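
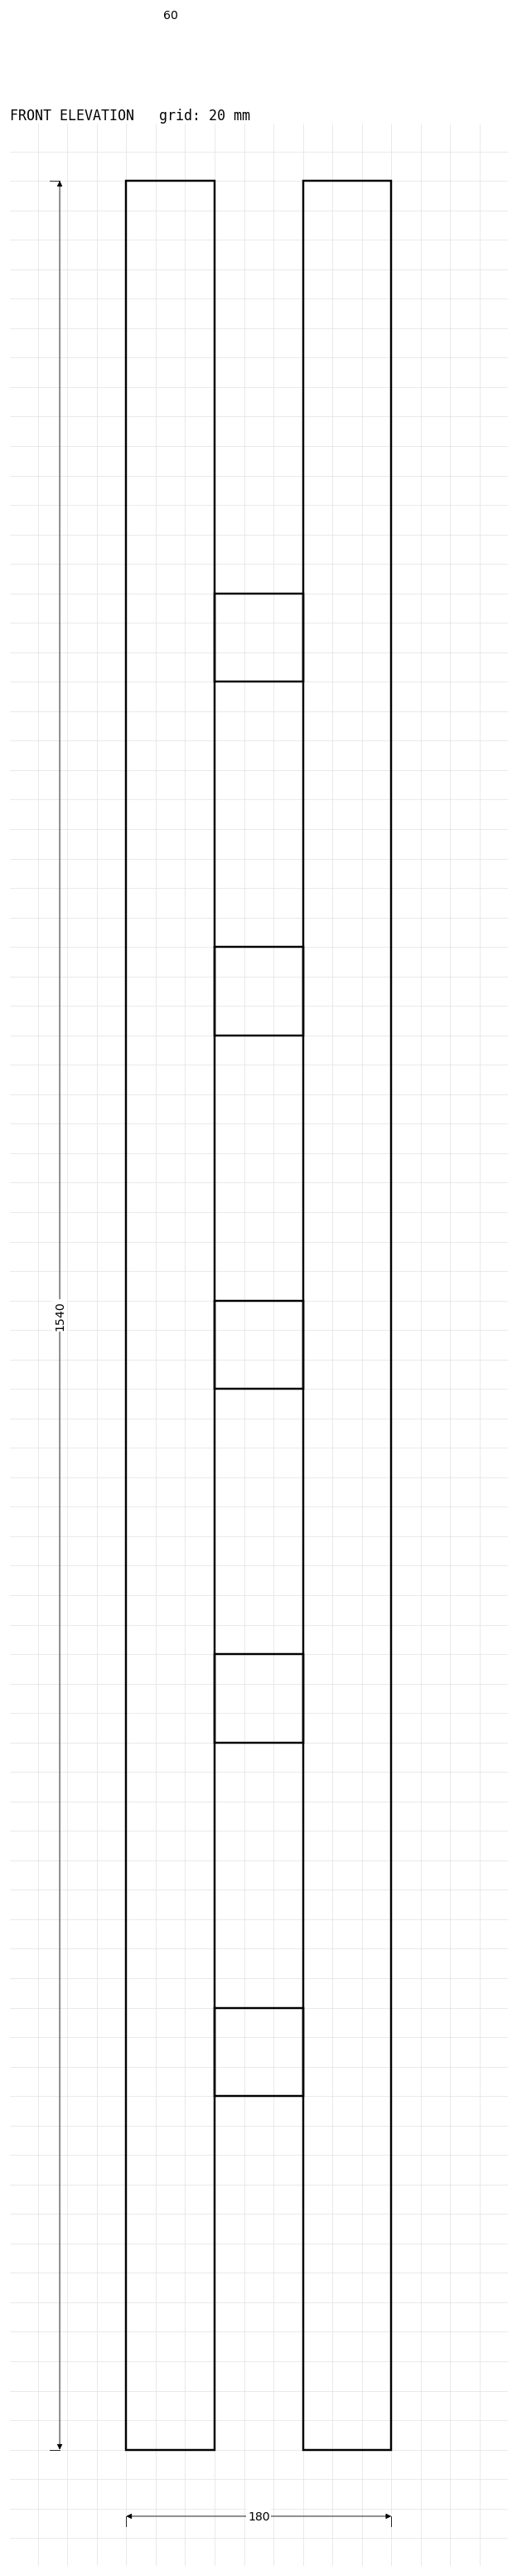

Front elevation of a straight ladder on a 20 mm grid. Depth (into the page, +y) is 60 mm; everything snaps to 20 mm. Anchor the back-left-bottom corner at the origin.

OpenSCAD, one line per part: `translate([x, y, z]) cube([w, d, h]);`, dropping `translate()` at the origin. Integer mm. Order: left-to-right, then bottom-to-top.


cube([60, 60, 1540]);
translate([60, 0, 240]) cube([60, 60, 60]);
translate([60, 0, 480]) cube([60, 60, 60]);
translate([60, 0, 720]) cube([60, 60, 60]);
translate([60, 0, 960]) cube([60, 60, 60]);
translate([60, 0, 1200]) cube([60, 60, 60]);
translate([120, 0, 0]) cube([60, 60, 1540]);


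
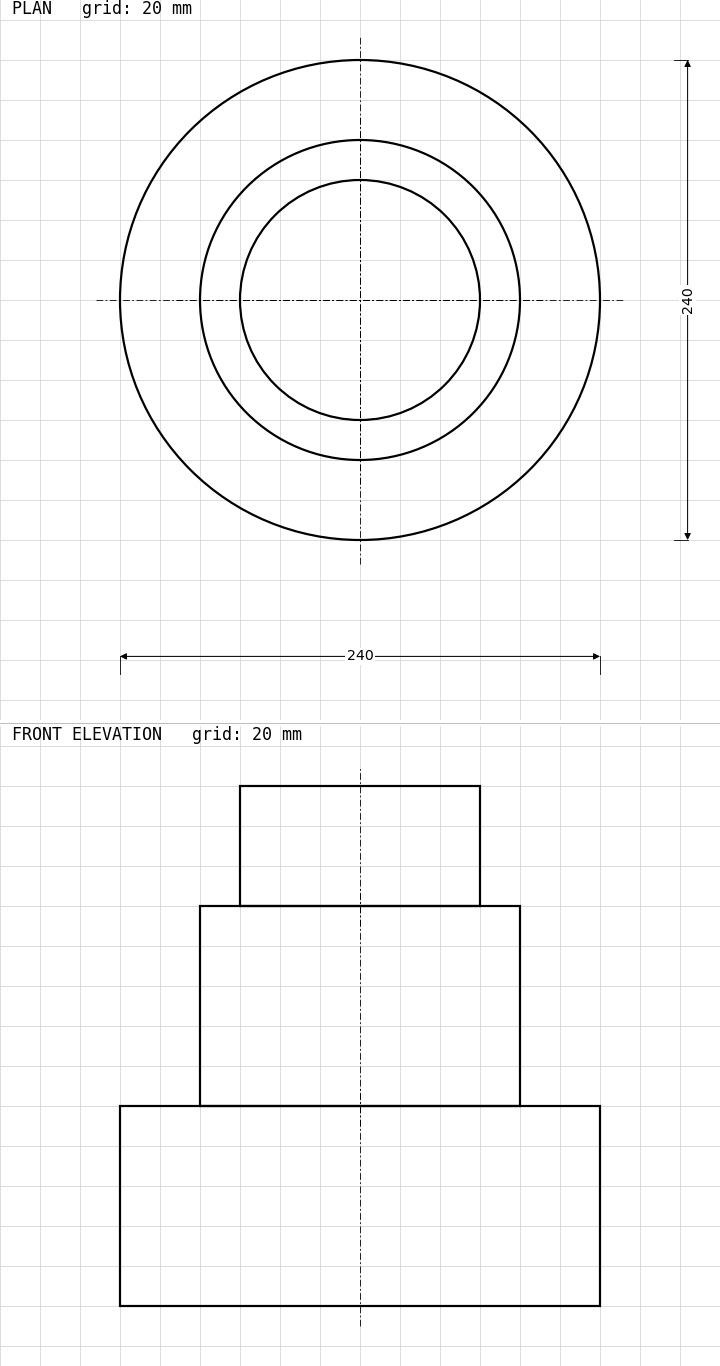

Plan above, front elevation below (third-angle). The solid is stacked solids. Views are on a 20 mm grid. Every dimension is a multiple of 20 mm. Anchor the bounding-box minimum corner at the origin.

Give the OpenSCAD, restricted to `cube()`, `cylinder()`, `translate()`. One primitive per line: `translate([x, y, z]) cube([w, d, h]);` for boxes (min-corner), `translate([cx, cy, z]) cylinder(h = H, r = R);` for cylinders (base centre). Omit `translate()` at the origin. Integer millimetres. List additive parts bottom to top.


translate([120, 120, 0]) cylinder(h = 100, r = 120);
translate([120, 120, 100]) cylinder(h = 100, r = 80);
translate([120, 120, 200]) cylinder(h = 60, r = 60);


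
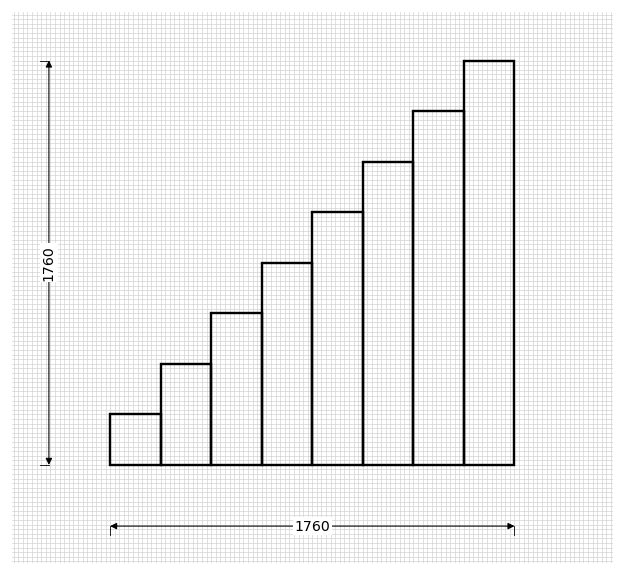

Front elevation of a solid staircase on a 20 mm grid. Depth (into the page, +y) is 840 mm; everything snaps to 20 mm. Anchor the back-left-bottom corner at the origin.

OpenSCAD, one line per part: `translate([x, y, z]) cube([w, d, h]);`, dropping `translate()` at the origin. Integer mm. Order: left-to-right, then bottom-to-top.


cube([220, 840, 220]);
translate([220, 0, 0]) cube([220, 840, 440]);
translate([440, 0, 0]) cube([220, 840, 660]);
translate([660, 0, 0]) cube([220, 840, 880]);
translate([880, 0, 0]) cube([220, 840, 1100]);
translate([1100, 0, 0]) cube([220, 840, 1320]);
translate([1320, 0, 0]) cube([220, 840, 1540]);
translate([1540, 0, 0]) cube([220, 840, 1760]);


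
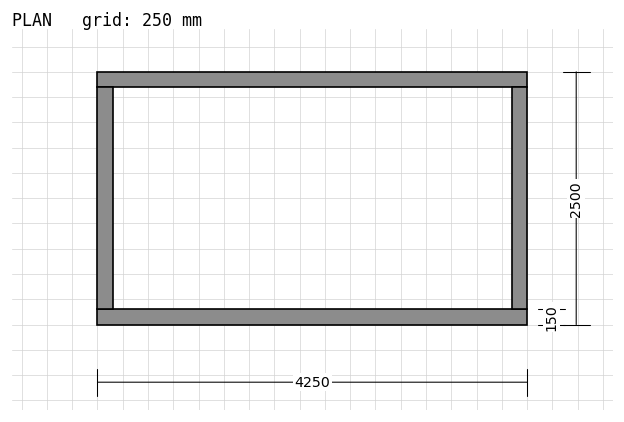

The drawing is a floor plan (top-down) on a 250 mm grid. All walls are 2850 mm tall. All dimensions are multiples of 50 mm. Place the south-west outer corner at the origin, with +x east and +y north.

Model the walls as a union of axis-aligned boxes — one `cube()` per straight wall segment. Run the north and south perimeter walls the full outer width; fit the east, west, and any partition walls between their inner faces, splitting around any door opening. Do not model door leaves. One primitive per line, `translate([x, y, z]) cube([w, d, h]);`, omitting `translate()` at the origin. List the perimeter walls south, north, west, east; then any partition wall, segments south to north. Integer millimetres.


cube([4250, 150, 2850]);
translate([0, 2350, 0]) cube([4250, 150, 2850]);
translate([0, 150, 0]) cube([150, 2200, 2850]);
translate([4100, 150, 0]) cube([150, 2200, 2850]);


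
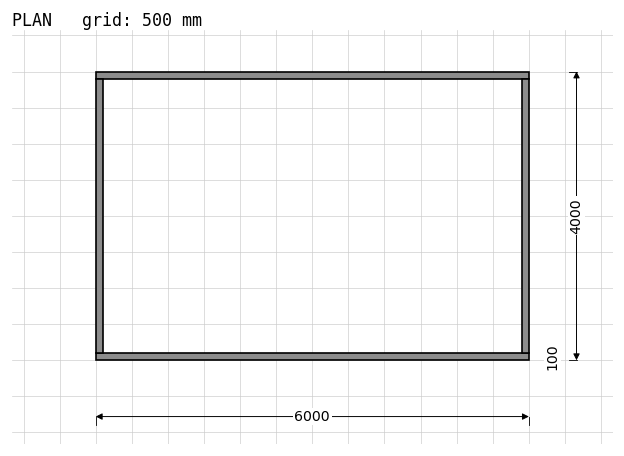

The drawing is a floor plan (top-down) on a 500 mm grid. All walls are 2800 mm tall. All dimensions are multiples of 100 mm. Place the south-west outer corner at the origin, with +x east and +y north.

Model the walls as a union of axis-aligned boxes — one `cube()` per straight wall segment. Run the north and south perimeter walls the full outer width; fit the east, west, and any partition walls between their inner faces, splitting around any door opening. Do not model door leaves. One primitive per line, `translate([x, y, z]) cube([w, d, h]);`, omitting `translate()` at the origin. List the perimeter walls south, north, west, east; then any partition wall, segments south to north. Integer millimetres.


cube([6000, 100, 2800]);
translate([0, 3900, 0]) cube([6000, 100, 2800]);
translate([0, 100, 0]) cube([100, 3800, 2800]);
translate([5900, 100, 0]) cube([100, 3800, 2800]);


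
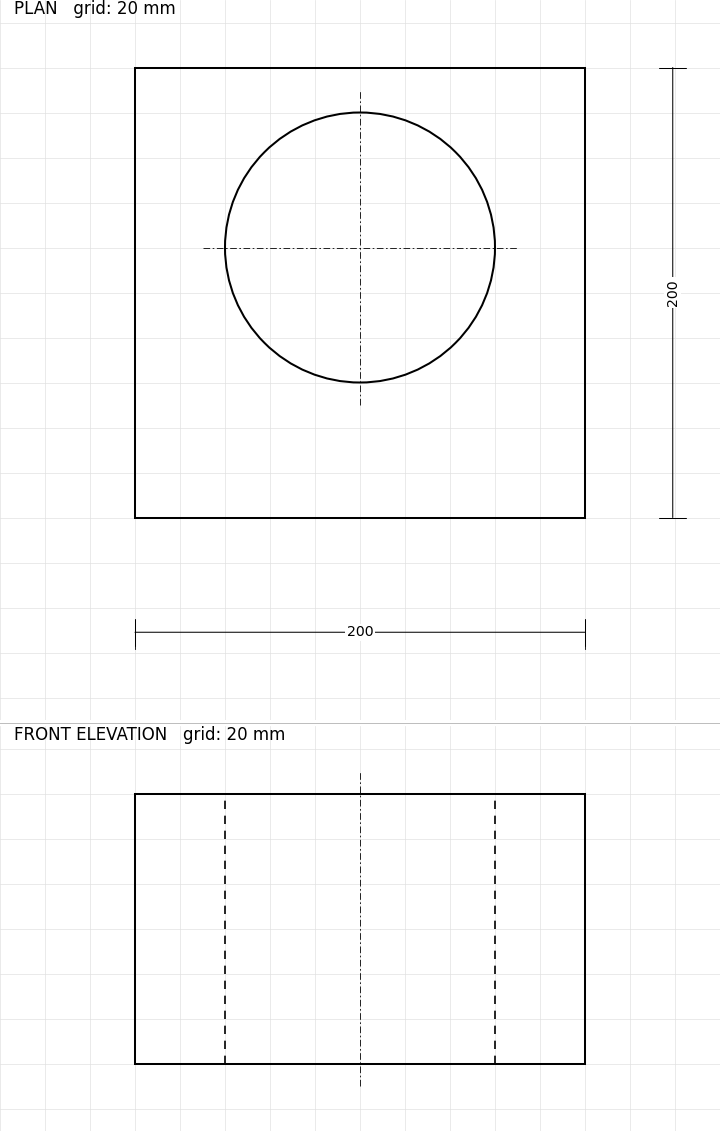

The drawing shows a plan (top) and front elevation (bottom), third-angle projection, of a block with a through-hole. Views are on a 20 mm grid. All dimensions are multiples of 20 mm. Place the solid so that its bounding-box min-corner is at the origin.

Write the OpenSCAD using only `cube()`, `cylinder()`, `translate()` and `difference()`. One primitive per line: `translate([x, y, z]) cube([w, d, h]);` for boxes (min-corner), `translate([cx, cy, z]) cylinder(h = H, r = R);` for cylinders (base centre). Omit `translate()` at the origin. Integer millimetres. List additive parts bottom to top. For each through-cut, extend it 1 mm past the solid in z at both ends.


difference() {
  cube([200, 200, 120]);
  translate([100, 120, -1]) cylinder(h = 122, r = 60);
}


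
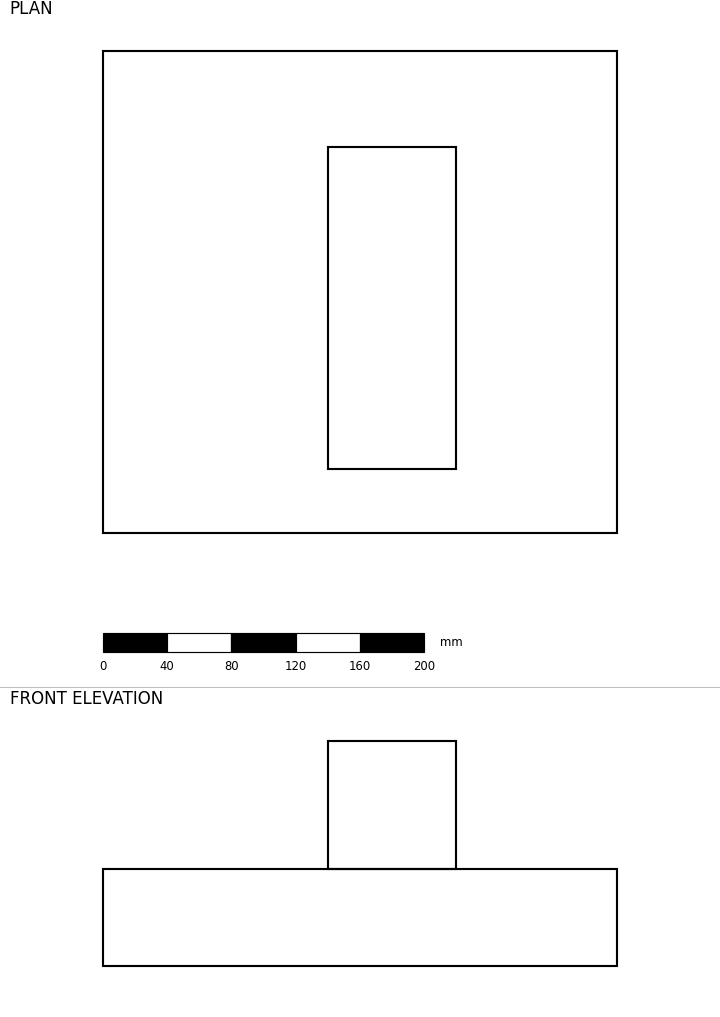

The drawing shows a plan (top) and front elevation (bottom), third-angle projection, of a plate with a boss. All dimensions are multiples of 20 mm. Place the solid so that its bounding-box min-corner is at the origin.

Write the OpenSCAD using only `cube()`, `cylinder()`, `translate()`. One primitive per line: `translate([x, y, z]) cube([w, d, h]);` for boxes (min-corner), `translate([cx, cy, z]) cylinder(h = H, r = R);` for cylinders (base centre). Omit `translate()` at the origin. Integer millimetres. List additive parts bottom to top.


cube([320, 300, 60]);
translate([140, 40, 60]) cube([80, 200, 80]);


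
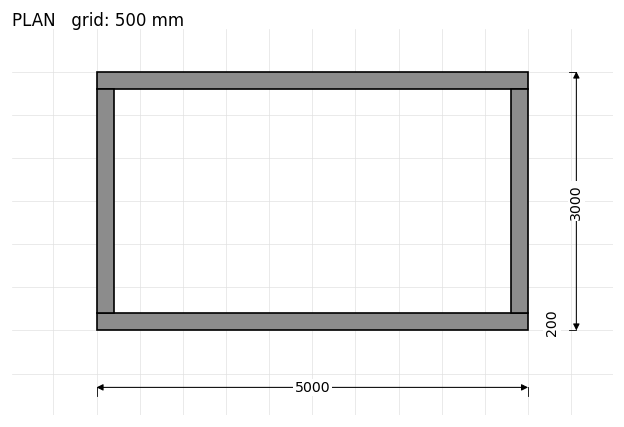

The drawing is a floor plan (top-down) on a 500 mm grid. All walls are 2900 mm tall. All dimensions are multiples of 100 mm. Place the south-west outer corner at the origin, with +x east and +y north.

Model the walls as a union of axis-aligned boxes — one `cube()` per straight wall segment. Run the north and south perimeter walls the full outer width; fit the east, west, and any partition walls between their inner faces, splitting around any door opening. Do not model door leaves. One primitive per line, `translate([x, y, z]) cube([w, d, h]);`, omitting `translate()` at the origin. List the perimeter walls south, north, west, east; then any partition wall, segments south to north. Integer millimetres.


cube([5000, 200, 2900]);
translate([0, 2800, 0]) cube([5000, 200, 2900]);
translate([0, 200, 0]) cube([200, 2600, 2900]);
translate([4800, 200, 0]) cube([200, 2600, 2900]);


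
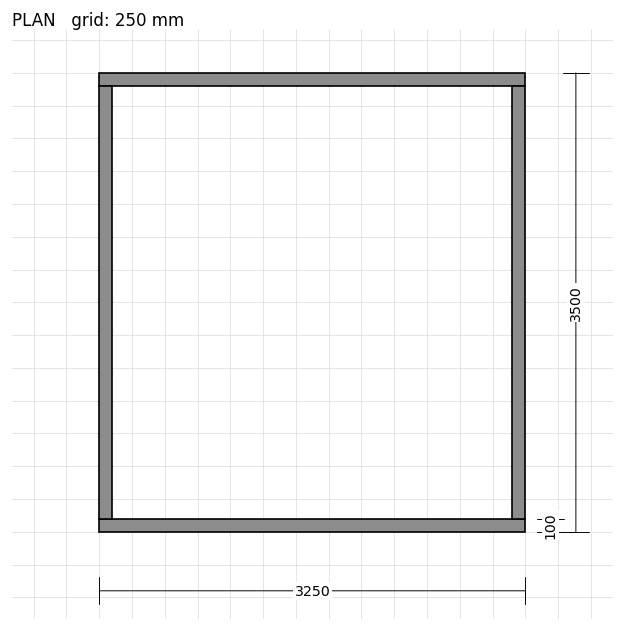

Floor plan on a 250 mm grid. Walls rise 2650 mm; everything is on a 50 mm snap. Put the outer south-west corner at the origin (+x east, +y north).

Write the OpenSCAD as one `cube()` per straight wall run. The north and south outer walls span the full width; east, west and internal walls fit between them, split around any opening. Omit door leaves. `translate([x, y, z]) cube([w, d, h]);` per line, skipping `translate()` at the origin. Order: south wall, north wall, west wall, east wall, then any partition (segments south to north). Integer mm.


cube([3250, 100, 2650]);
translate([0, 3400, 0]) cube([3250, 100, 2650]);
translate([0, 100, 0]) cube([100, 3300, 2650]);
translate([3150, 100, 0]) cube([100, 3300, 2650]);


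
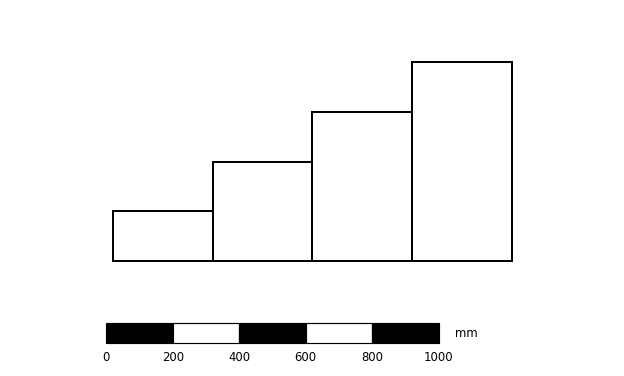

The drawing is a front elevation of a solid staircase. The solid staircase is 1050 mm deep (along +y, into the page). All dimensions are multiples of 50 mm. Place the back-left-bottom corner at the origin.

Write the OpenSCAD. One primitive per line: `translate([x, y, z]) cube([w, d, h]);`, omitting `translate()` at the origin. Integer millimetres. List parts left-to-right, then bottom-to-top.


cube([300, 1050, 150]);
translate([300, 0, 0]) cube([300, 1050, 300]);
translate([600, 0, 0]) cube([300, 1050, 450]);
translate([900, 0, 0]) cube([300, 1050, 600]);


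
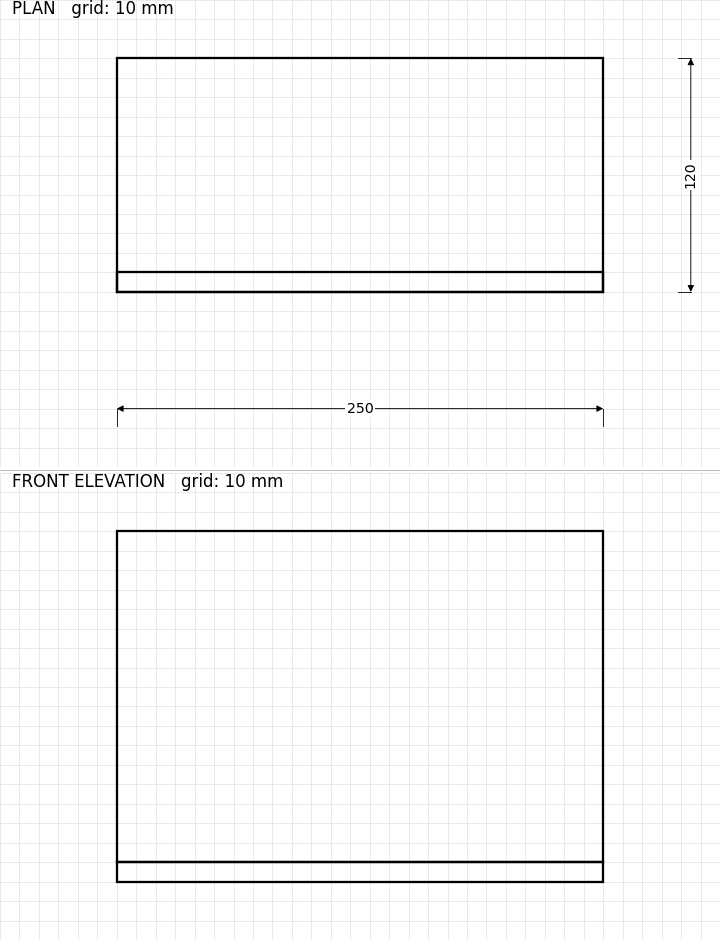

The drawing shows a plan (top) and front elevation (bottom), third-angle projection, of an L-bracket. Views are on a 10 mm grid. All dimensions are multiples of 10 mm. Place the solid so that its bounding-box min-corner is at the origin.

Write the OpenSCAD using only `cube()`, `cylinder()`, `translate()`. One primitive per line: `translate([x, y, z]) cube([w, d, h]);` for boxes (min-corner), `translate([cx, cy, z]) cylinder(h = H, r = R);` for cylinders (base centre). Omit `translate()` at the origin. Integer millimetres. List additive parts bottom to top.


cube([250, 120, 10]);
translate([0, 0, 10]) cube([250, 10, 170]);


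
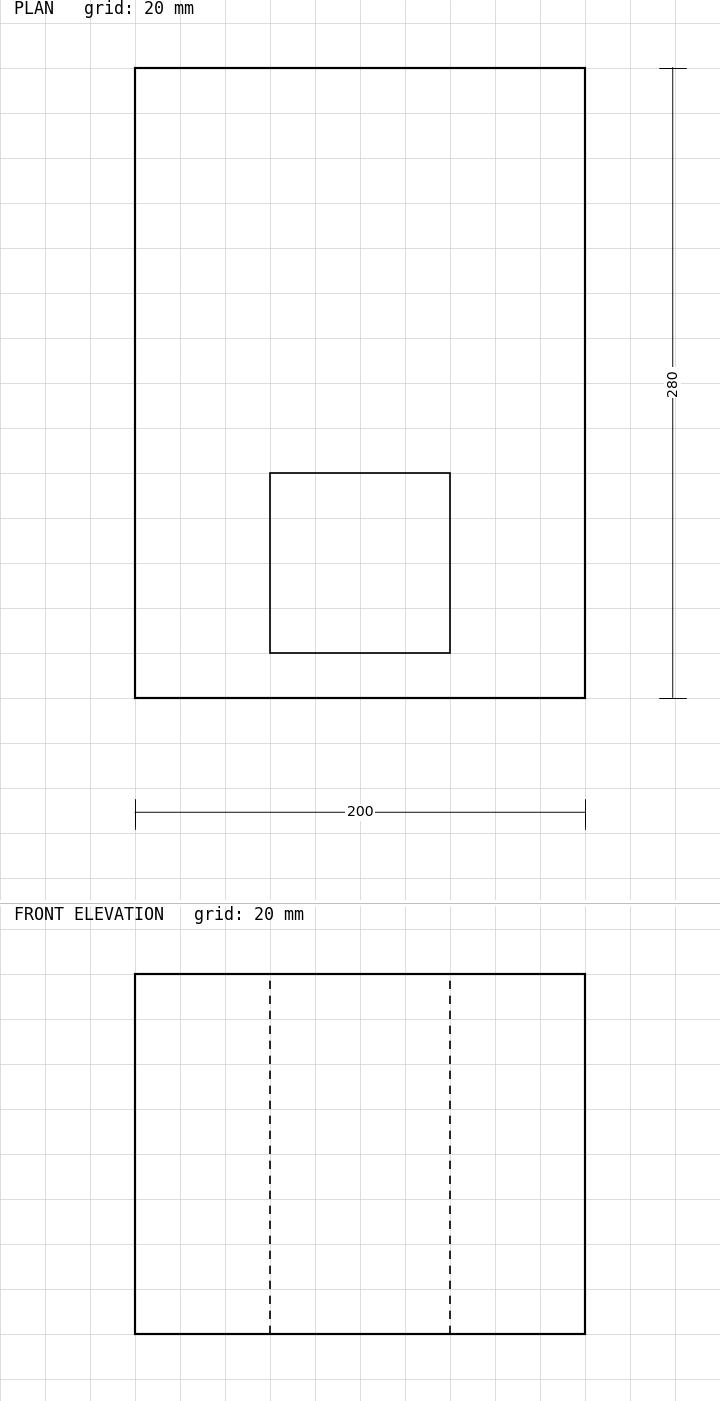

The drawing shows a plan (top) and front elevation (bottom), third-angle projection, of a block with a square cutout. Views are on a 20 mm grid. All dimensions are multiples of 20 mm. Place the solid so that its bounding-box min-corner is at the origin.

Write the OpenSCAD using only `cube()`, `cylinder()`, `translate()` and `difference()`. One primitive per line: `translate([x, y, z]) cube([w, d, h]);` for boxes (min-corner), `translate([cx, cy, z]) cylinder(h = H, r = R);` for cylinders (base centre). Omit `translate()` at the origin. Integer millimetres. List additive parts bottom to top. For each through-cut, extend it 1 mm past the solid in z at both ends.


difference() {
  cube([200, 280, 160]);
  translate([60, 20, -1]) cube([80, 80, 162]);
}


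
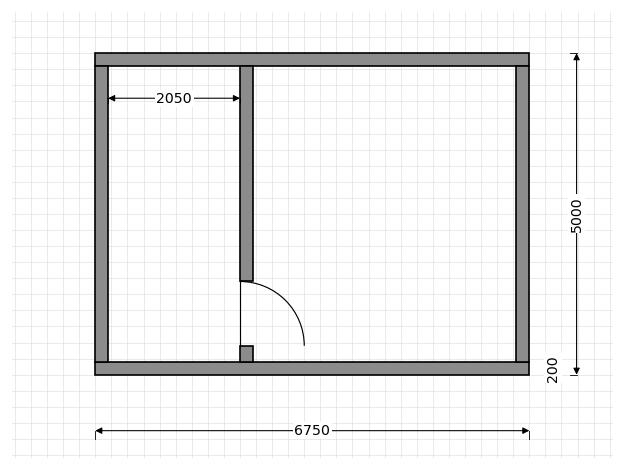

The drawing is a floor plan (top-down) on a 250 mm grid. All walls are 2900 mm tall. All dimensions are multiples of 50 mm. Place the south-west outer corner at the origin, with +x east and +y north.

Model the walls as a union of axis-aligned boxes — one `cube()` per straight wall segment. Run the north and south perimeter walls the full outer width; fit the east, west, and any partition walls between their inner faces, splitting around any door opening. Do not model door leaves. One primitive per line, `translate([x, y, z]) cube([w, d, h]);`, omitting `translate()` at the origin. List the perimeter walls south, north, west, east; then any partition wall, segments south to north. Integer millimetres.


cube([6750, 200, 2900]);
translate([0, 4800, 0]) cube([6750, 200, 2900]);
translate([0, 200, 0]) cube([200, 4600, 2900]);
translate([6550, 200, 0]) cube([200, 4600, 2900]);
translate([2250, 200, 0]) cube([200, 250, 2900]);
translate([2250, 1450, 0]) cube([200, 3350, 2900]);


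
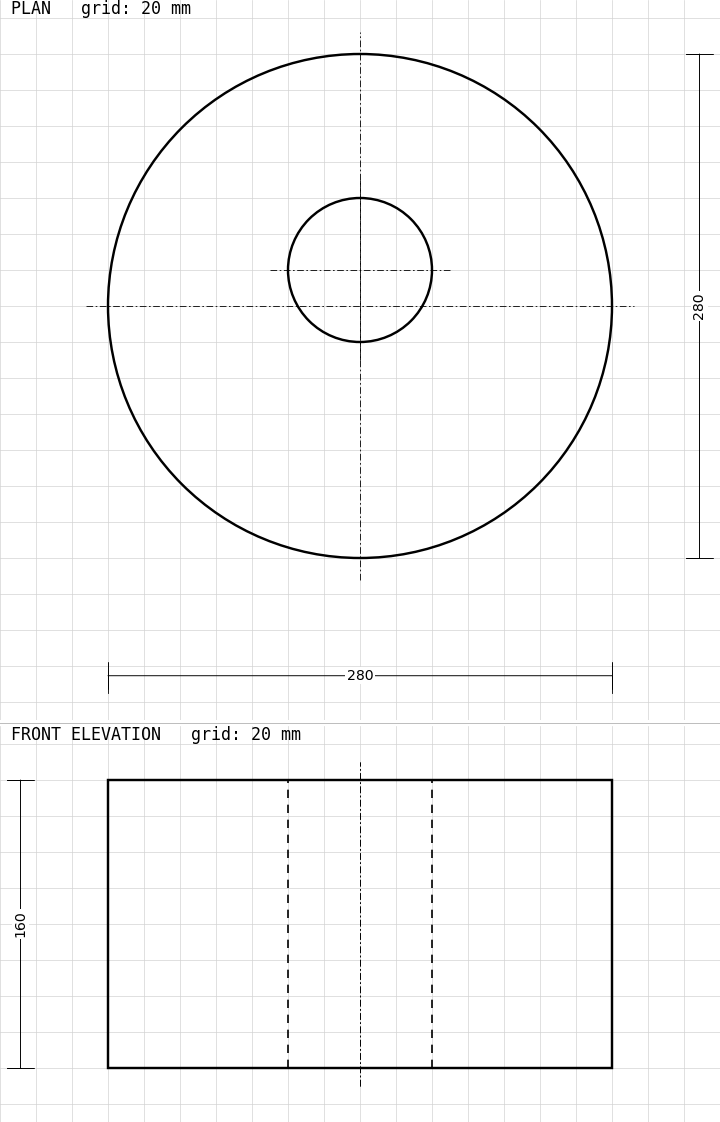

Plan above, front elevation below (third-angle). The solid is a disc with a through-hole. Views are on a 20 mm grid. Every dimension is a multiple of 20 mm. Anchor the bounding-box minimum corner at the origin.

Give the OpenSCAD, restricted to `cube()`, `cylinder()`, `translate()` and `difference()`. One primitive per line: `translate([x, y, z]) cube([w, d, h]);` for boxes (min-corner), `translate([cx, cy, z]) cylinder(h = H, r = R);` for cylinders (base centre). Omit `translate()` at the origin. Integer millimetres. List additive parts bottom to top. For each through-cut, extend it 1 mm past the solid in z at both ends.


difference() {
  translate([140, 140, 0]) cylinder(h = 160, r = 140);
  translate([140, 160, -1]) cylinder(h = 162, r = 40);
}


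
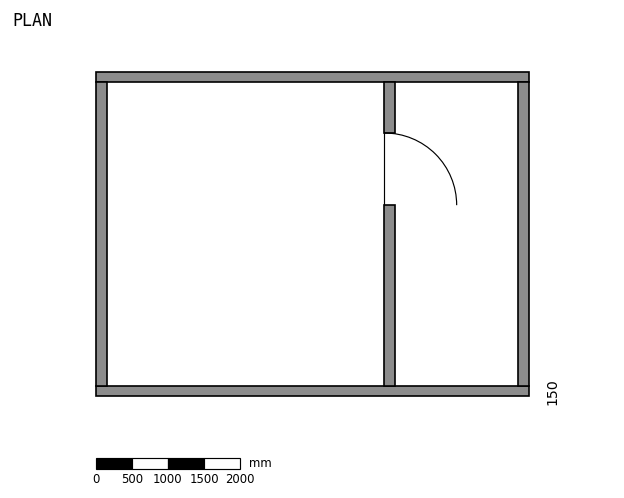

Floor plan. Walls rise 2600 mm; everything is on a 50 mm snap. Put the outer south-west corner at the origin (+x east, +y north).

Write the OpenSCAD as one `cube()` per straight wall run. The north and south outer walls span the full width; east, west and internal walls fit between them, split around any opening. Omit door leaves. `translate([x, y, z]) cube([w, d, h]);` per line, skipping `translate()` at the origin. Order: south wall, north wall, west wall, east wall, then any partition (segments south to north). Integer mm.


cube([6000, 150, 2600]);
translate([0, 4350, 0]) cube([6000, 150, 2600]);
translate([0, 150, 0]) cube([150, 4200, 2600]);
translate([5850, 150, 0]) cube([150, 4200, 2600]);
translate([4000, 150, 0]) cube([150, 2500, 2600]);
translate([4000, 3650, 0]) cube([150, 700, 2600]);


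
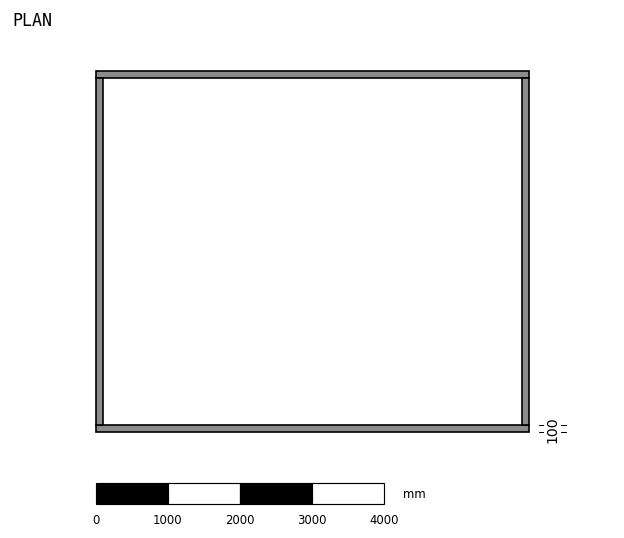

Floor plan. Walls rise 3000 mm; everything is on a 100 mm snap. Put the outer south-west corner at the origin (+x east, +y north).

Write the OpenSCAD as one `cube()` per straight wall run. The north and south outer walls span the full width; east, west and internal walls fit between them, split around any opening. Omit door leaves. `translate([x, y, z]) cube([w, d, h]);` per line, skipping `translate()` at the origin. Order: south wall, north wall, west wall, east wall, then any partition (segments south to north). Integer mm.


cube([6000, 100, 3000]);
translate([0, 4900, 0]) cube([6000, 100, 3000]);
translate([0, 100, 0]) cube([100, 4800, 3000]);
translate([5900, 100, 0]) cube([100, 4800, 3000]);


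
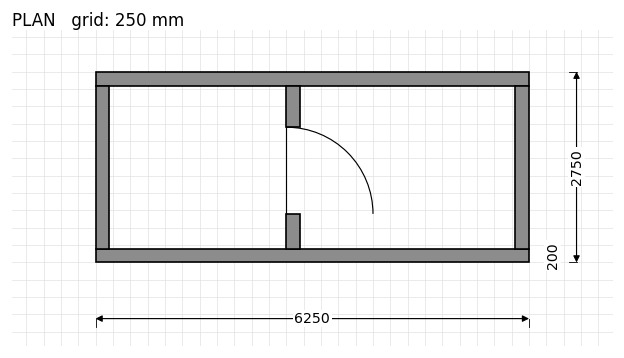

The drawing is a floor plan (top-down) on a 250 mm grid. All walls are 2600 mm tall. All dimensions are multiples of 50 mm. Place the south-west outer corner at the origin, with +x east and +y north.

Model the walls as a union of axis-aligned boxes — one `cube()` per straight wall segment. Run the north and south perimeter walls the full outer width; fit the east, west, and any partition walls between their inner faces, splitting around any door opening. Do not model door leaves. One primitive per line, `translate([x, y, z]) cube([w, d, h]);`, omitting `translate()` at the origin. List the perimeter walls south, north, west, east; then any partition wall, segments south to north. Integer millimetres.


cube([6250, 200, 2600]);
translate([0, 2550, 0]) cube([6250, 200, 2600]);
translate([0, 200, 0]) cube([200, 2350, 2600]);
translate([6050, 200, 0]) cube([200, 2350, 2600]);
translate([2750, 200, 0]) cube([200, 500, 2600]);
translate([2750, 1950, 0]) cube([200, 600, 2600]);


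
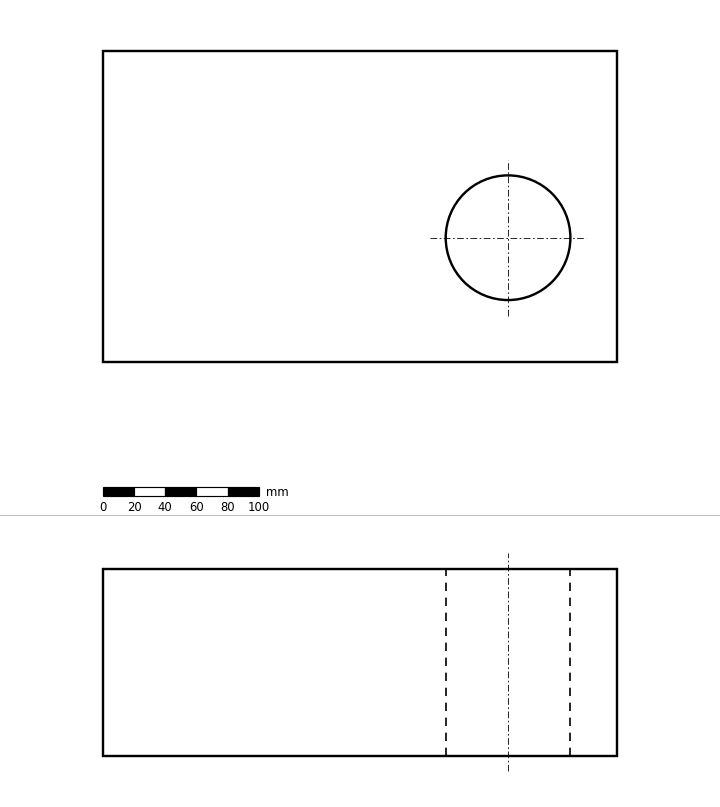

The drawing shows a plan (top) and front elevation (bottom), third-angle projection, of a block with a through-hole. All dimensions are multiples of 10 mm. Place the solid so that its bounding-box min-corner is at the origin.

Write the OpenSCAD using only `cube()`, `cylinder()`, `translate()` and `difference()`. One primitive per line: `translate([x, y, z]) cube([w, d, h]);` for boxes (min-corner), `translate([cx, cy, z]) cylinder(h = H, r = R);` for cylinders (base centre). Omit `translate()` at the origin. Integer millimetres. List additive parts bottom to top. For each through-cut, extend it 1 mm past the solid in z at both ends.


difference() {
  cube([330, 200, 120]);
  translate([260, 80, -1]) cylinder(h = 122, r = 40);
}


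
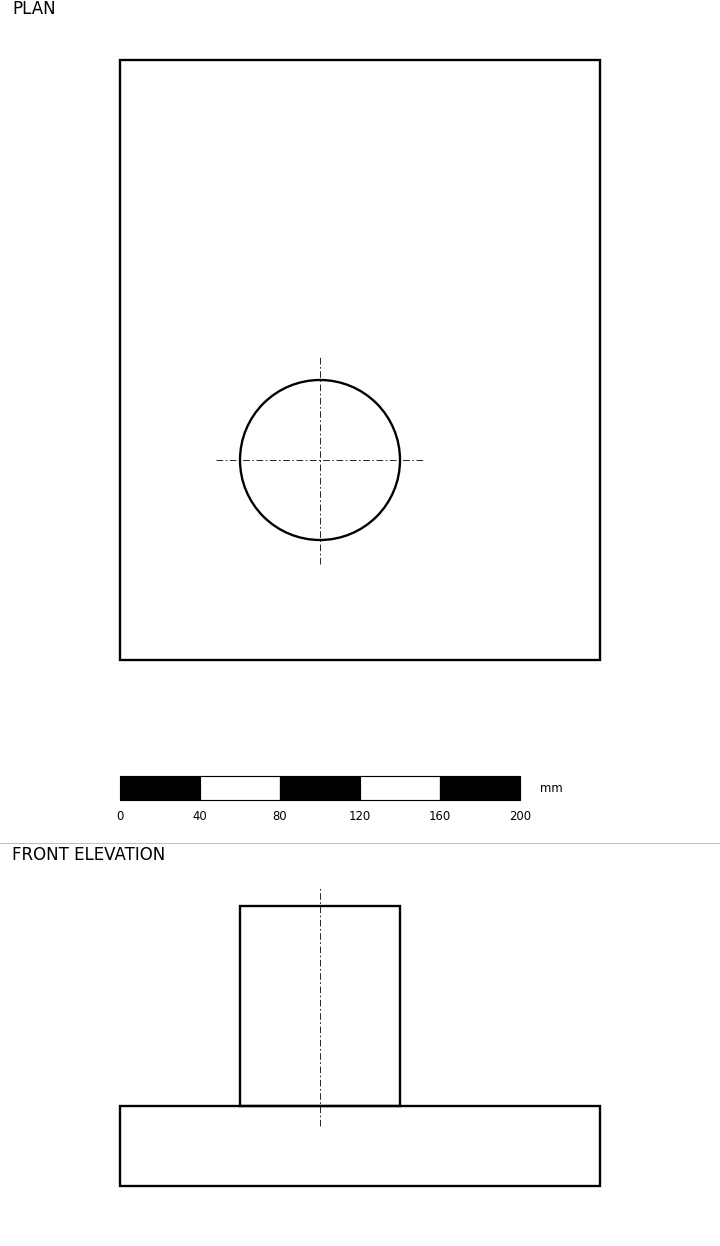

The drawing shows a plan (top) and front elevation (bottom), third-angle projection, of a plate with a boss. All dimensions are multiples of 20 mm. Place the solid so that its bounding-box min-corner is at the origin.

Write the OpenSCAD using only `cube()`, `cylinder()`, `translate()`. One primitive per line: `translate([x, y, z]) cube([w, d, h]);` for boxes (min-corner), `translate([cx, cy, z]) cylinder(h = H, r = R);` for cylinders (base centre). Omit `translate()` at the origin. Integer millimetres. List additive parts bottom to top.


cube([240, 300, 40]);
translate([100, 100, 40]) cylinder(h = 100, r = 40);


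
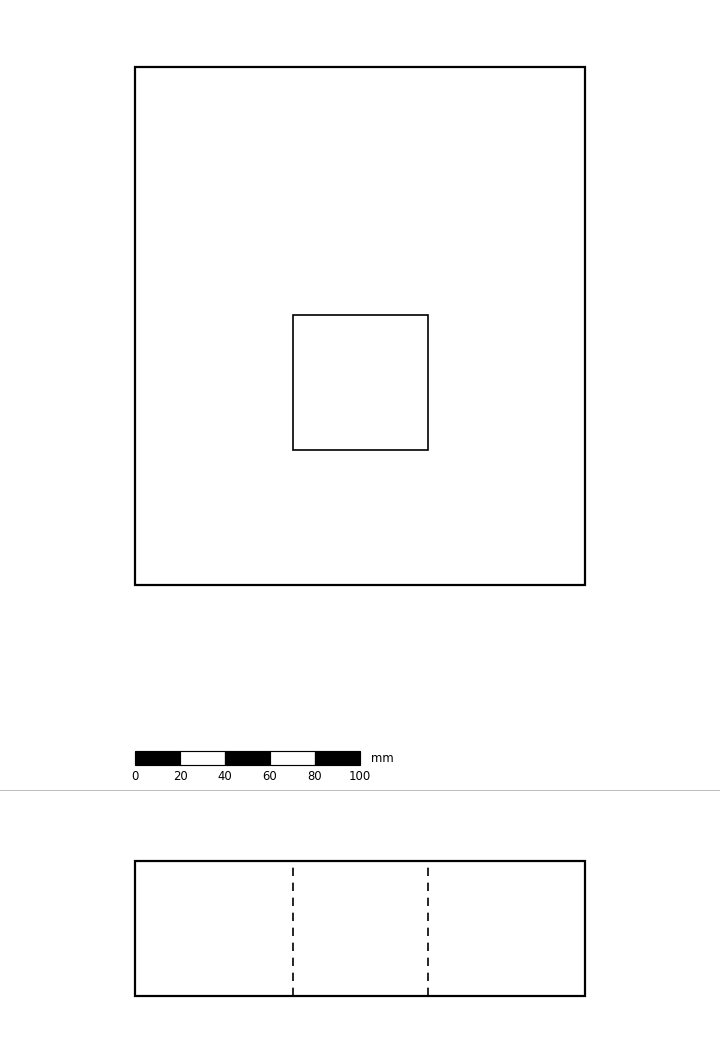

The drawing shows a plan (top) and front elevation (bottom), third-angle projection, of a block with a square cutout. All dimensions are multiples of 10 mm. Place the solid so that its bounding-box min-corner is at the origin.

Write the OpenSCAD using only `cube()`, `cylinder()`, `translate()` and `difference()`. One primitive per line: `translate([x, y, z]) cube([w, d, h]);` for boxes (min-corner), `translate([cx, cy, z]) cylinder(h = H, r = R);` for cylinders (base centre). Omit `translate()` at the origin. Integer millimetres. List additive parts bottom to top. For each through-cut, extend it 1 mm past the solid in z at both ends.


difference() {
  cube([200, 230, 60]);
  translate([70, 60, -1]) cube([60, 60, 62]);
}


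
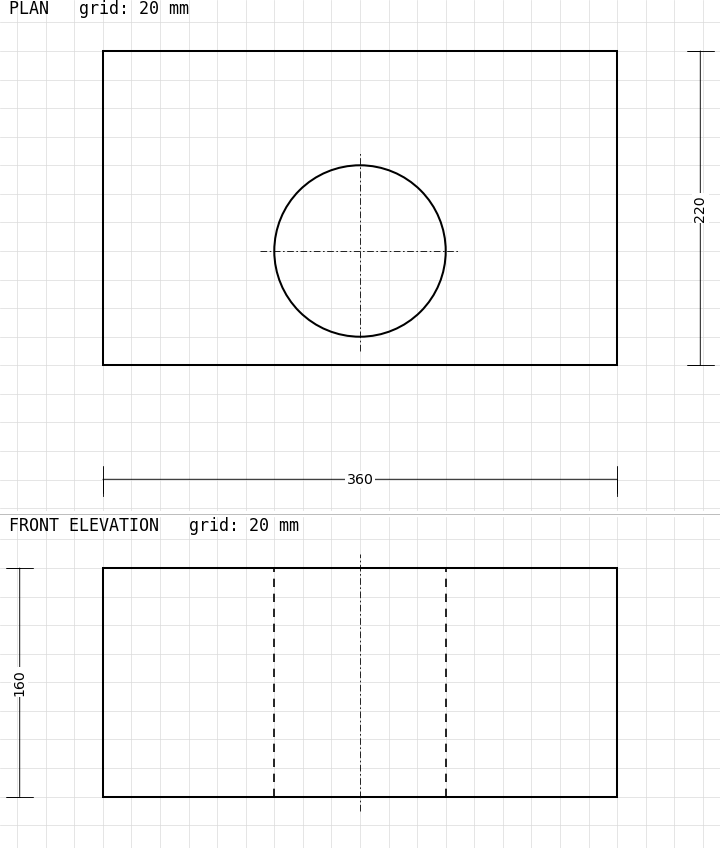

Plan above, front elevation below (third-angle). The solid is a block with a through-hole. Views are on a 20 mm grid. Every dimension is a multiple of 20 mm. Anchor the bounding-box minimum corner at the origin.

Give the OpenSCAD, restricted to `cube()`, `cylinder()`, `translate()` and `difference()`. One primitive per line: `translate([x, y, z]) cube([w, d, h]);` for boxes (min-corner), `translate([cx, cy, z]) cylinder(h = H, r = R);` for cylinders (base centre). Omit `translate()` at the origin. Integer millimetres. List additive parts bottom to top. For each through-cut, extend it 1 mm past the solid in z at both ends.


difference() {
  cube([360, 220, 160]);
  translate([180, 80, -1]) cylinder(h = 162, r = 60);
}


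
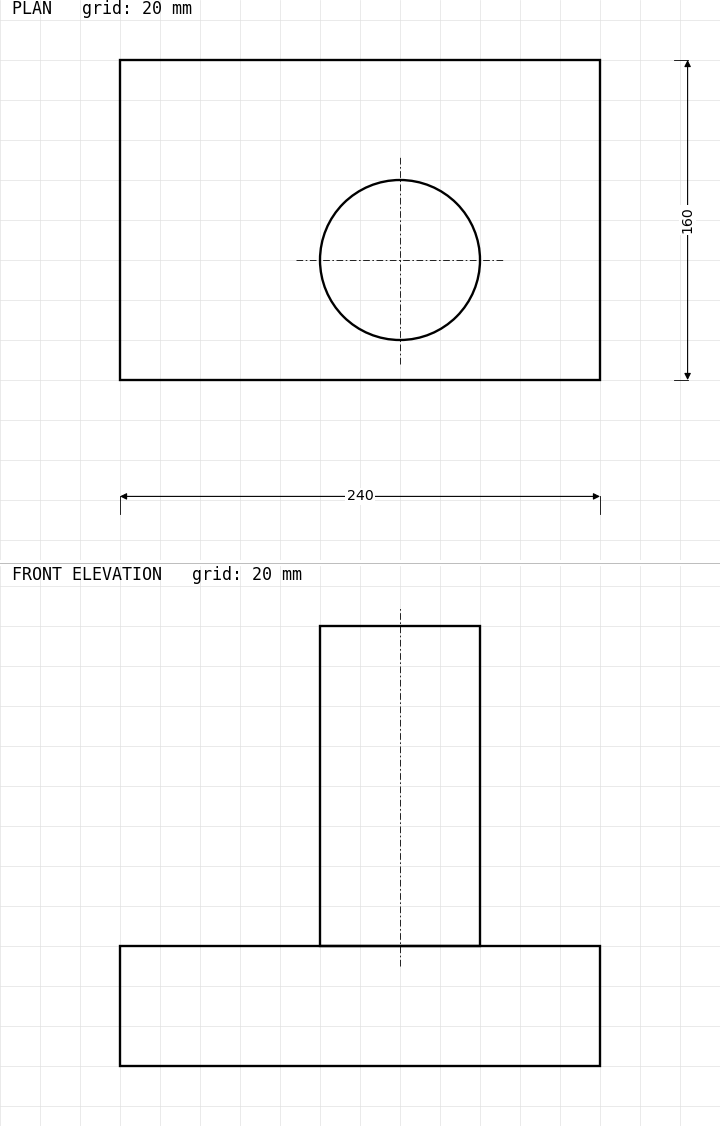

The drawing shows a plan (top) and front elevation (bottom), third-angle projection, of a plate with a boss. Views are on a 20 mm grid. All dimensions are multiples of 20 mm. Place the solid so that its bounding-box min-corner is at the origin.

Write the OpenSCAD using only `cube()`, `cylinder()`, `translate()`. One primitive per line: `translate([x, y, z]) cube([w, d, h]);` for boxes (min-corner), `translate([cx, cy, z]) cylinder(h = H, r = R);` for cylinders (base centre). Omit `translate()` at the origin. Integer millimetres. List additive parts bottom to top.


cube([240, 160, 60]);
translate([140, 60, 60]) cylinder(h = 160, r = 40);


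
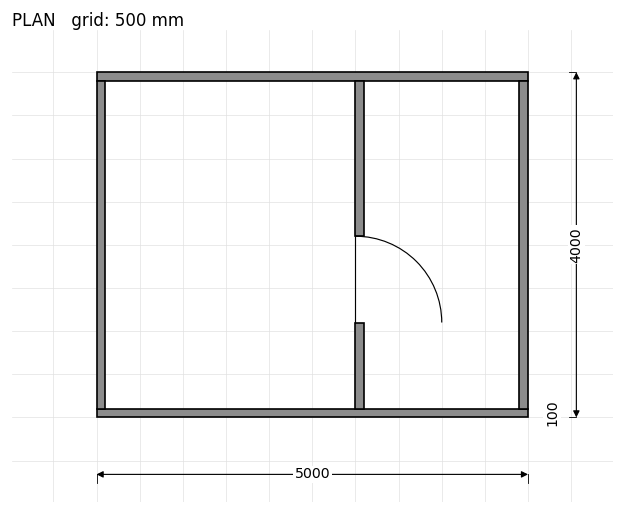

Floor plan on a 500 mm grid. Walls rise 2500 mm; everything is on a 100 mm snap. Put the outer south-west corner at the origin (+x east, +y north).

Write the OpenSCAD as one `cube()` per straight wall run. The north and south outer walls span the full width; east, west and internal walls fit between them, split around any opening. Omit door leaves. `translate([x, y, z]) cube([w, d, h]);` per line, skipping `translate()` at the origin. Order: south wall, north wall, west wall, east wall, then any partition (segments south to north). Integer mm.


cube([5000, 100, 2500]);
translate([0, 3900, 0]) cube([5000, 100, 2500]);
translate([0, 100, 0]) cube([100, 3800, 2500]);
translate([4900, 100, 0]) cube([100, 3800, 2500]);
translate([3000, 100, 0]) cube([100, 1000, 2500]);
translate([3000, 2100, 0]) cube([100, 1800, 2500]);


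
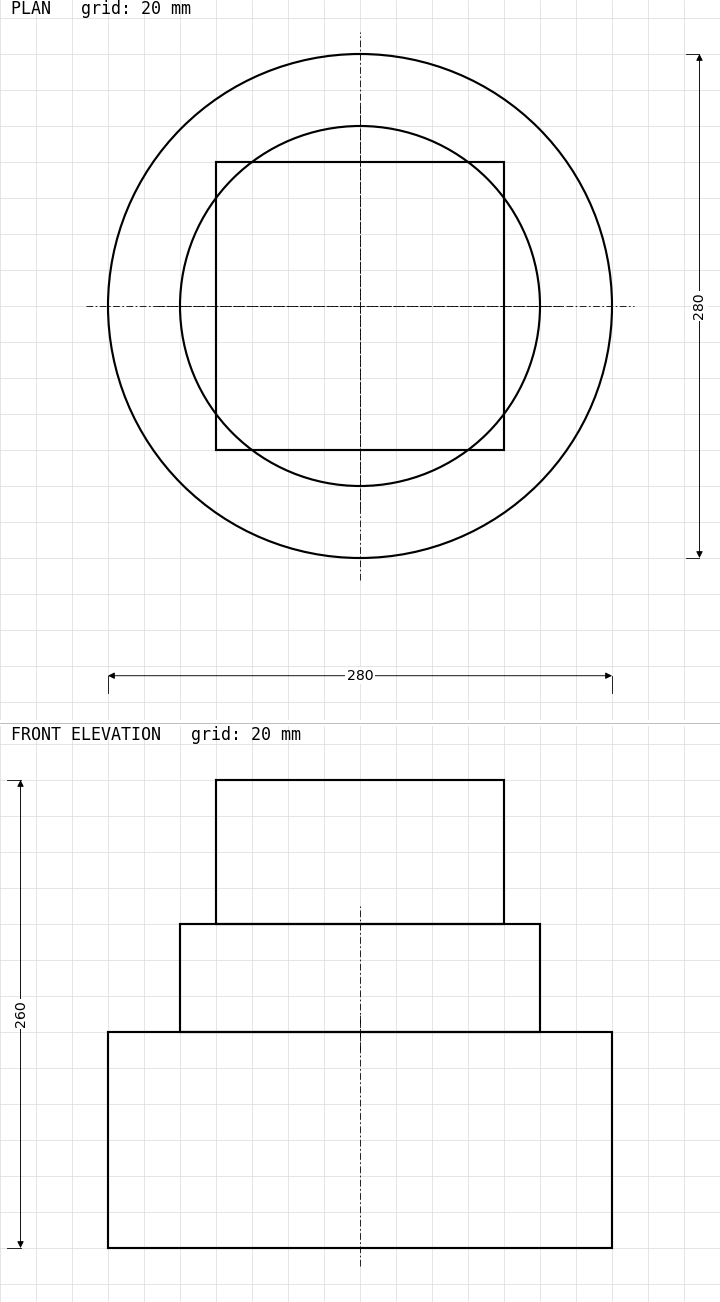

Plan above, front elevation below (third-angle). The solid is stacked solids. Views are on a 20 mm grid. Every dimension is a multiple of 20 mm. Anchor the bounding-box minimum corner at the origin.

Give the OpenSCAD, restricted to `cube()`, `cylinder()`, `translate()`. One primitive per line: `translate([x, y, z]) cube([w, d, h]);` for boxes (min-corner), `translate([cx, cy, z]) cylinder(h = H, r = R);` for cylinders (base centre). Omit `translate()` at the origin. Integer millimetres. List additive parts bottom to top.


translate([140, 140, 0]) cylinder(h = 120, r = 140);
translate([140, 140, 120]) cylinder(h = 60, r = 100);
translate([60, 60, 180]) cube([160, 160, 80]);


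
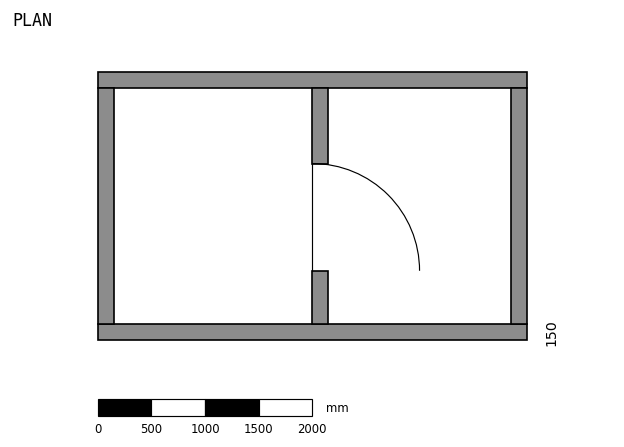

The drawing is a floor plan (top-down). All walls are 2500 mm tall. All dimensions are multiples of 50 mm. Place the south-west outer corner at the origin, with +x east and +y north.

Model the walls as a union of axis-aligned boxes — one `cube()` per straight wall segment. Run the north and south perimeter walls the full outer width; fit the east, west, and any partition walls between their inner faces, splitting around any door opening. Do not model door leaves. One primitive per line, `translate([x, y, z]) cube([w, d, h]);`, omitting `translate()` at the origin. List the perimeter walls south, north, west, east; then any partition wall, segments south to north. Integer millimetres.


cube([4000, 150, 2500]);
translate([0, 2350, 0]) cube([4000, 150, 2500]);
translate([0, 150, 0]) cube([150, 2200, 2500]);
translate([3850, 150, 0]) cube([150, 2200, 2500]);
translate([2000, 150, 0]) cube([150, 500, 2500]);
translate([2000, 1650, 0]) cube([150, 700, 2500]);


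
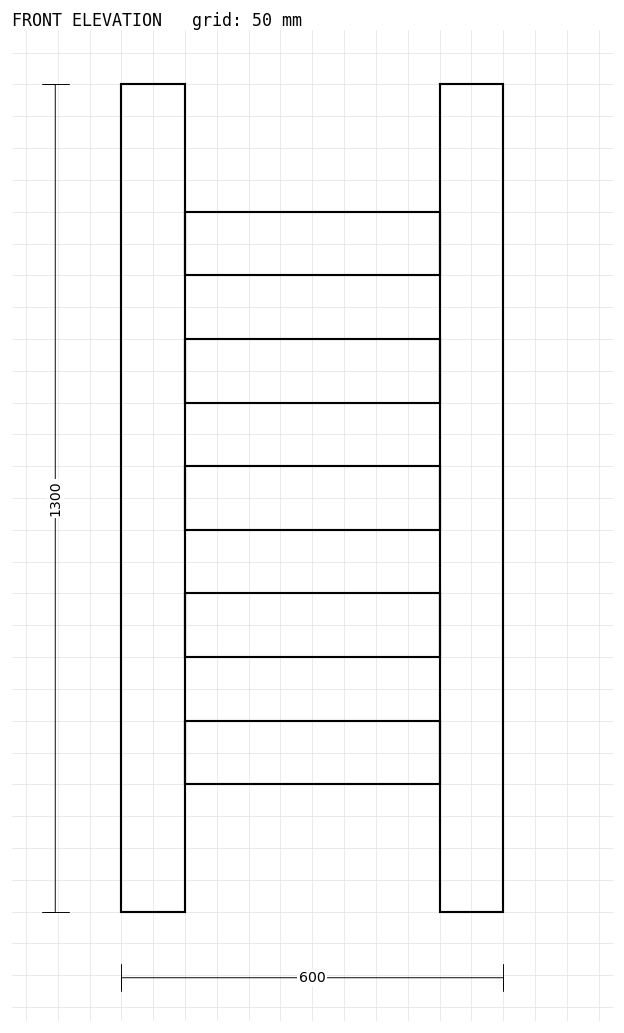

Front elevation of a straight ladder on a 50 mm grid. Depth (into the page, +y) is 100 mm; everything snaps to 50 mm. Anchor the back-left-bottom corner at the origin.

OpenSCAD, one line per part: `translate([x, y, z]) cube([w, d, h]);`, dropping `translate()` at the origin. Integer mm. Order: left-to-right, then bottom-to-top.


cube([100, 100, 1300]);
translate([100, 0, 200]) cube([400, 100, 100]);
translate([100, 0, 400]) cube([400, 100, 100]);
translate([100, 0, 600]) cube([400, 100, 100]);
translate([100, 0, 800]) cube([400, 100, 100]);
translate([100, 0, 1000]) cube([400, 100, 100]);
translate([500, 0, 0]) cube([100, 100, 1300]);


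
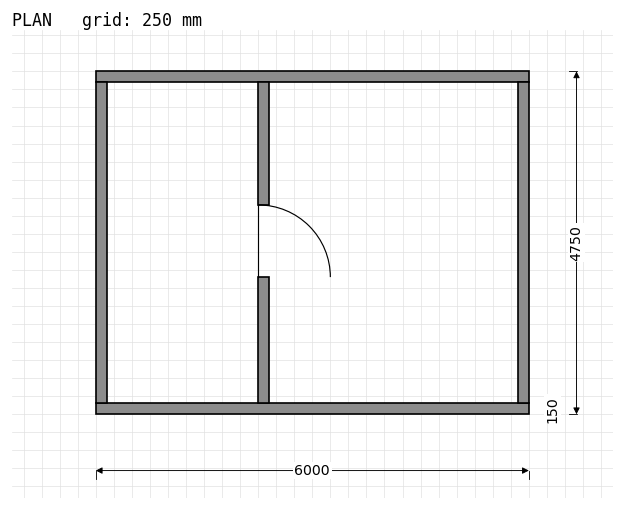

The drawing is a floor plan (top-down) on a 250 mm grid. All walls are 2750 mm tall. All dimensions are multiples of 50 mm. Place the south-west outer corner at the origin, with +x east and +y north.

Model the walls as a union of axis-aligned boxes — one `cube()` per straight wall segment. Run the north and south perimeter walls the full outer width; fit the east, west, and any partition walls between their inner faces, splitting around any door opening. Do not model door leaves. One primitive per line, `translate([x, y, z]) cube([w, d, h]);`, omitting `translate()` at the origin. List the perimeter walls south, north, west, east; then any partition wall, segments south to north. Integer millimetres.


cube([6000, 150, 2750]);
translate([0, 4600, 0]) cube([6000, 150, 2750]);
translate([0, 150, 0]) cube([150, 4450, 2750]);
translate([5850, 150, 0]) cube([150, 4450, 2750]);
translate([2250, 150, 0]) cube([150, 1750, 2750]);
translate([2250, 2900, 0]) cube([150, 1700, 2750]);


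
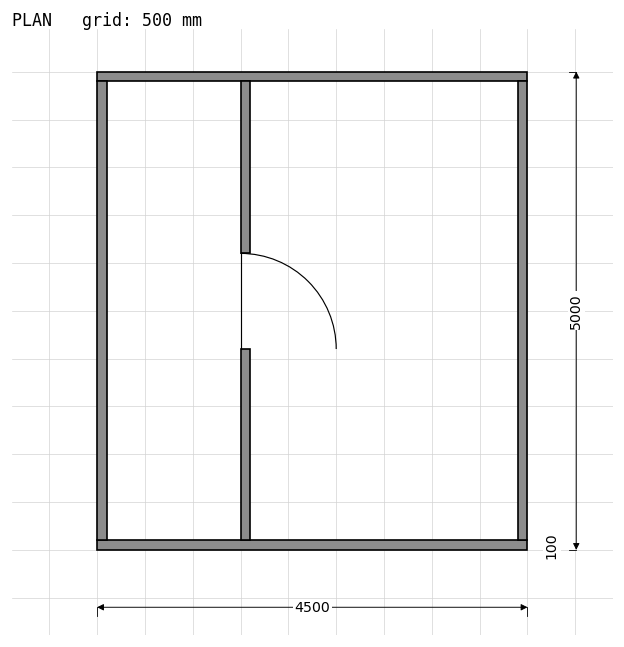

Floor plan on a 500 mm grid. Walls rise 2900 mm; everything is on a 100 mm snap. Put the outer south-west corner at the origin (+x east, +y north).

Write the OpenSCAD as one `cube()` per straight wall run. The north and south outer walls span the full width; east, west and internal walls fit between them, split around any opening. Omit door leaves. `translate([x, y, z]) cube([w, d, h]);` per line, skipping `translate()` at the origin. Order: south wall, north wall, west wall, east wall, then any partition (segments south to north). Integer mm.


cube([4500, 100, 2900]);
translate([0, 4900, 0]) cube([4500, 100, 2900]);
translate([0, 100, 0]) cube([100, 4800, 2900]);
translate([4400, 100, 0]) cube([100, 4800, 2900]);
translate([1500, 100, 0]) cube([100, 2000, 2900]);
translate([1500, 3100, 0]) cube([100, 1800, 2900]);


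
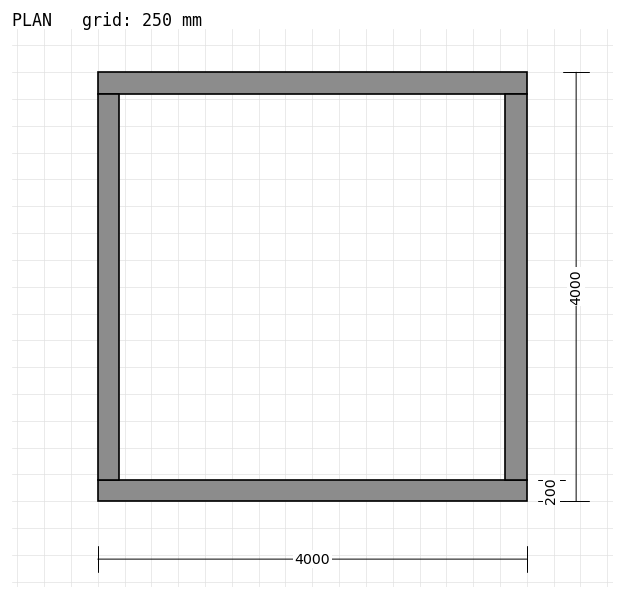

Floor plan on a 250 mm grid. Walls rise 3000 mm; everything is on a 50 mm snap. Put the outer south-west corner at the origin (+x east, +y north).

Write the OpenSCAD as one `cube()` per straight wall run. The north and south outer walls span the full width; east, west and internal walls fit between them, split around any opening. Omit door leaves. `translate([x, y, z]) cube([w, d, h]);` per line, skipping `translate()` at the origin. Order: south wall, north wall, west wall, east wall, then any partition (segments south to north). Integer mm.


cube([4000, 200, 3000]);
translate([0, 3800, 0]) cube([4000, 200, 3000]);
translate([0, 200, 0]) cube([200, 3600, 3000]);
translate([3800, 200, 0]) cube([200, 3600, 3000]);


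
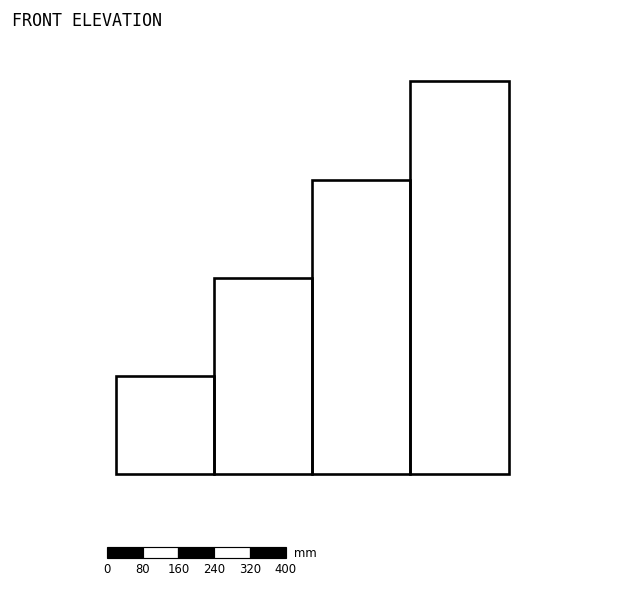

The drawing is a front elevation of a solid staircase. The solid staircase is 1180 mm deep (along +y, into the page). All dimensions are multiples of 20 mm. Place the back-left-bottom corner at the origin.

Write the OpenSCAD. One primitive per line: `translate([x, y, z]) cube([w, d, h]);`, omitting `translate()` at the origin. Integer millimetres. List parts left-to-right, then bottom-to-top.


cube([220, 1180, 220]);
translate([220, 0, 0]) cube([220, 1180, 440]);
translate([440, 0, 0]) cube([220, 1180, 660]);
translate([660, 0, 0]) cube([220, 1180, 880]);


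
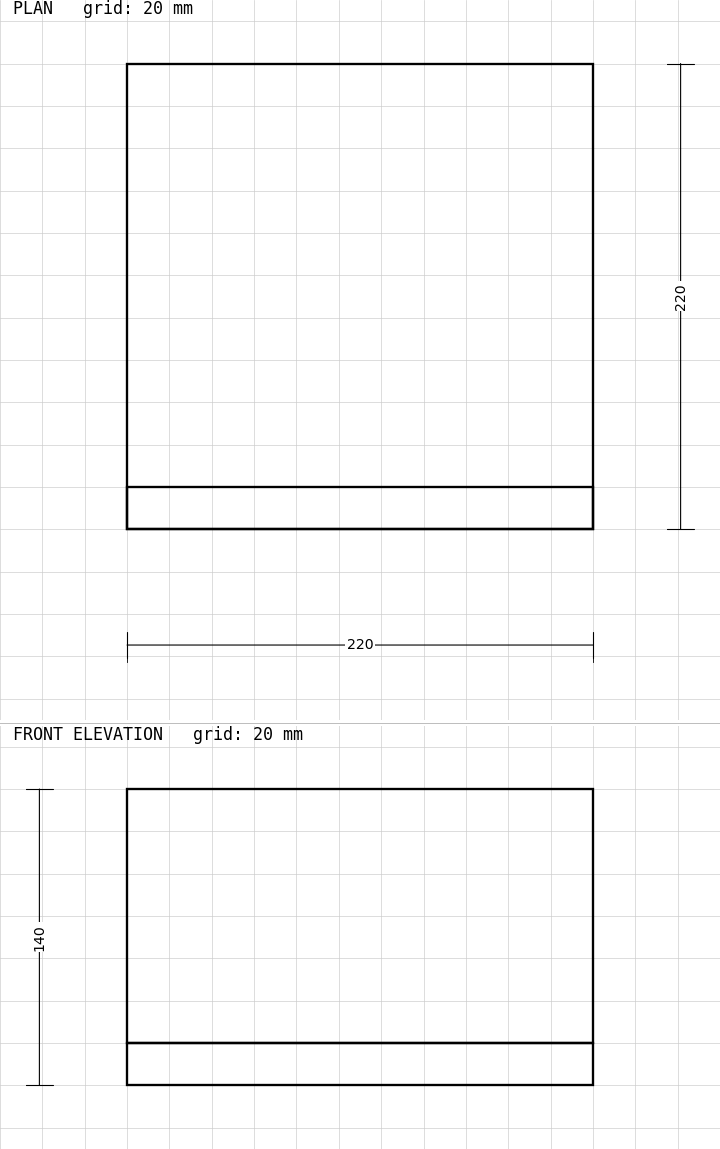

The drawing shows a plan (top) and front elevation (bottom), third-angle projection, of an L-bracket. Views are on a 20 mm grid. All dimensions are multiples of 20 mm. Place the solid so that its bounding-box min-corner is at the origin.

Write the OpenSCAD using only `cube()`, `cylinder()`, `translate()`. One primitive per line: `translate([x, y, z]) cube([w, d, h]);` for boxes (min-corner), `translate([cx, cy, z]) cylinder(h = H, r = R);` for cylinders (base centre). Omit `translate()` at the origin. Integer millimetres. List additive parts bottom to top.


cube([220, 220, 20]);
translate([0, 0, 20]) cube([220, 20, 120]);


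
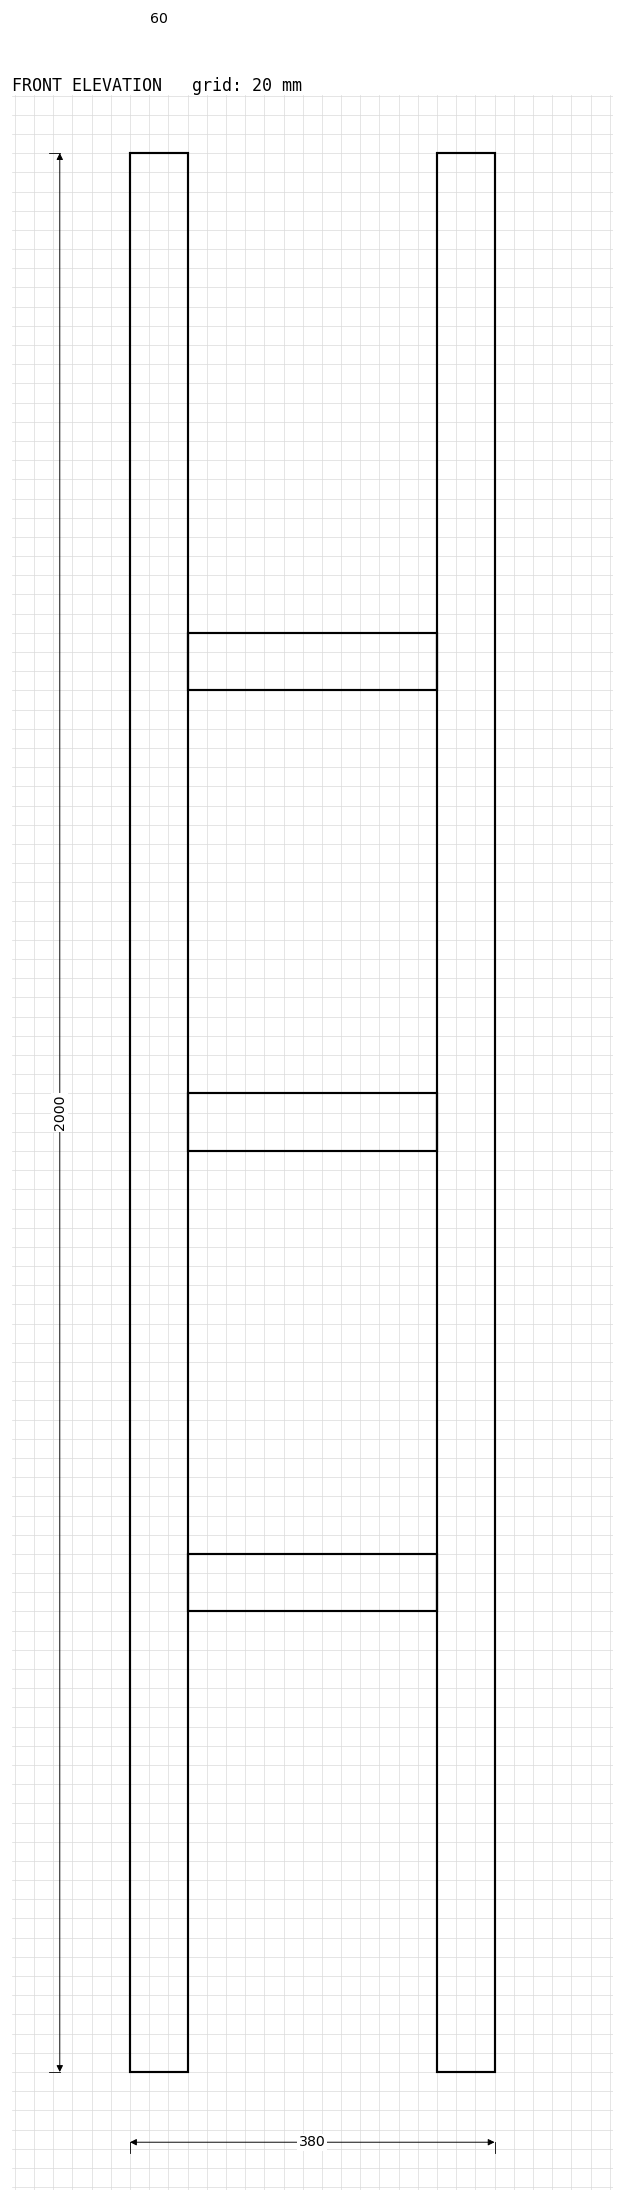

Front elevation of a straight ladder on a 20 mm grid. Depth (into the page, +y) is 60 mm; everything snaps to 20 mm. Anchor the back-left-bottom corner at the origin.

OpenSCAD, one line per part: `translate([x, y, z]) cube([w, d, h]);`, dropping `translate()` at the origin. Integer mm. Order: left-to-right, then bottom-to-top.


cube([60, 60, 2000]);
translate([60, 0, 480]) cube([260, 60, 60]);
translate([60, 0, 960]) cube([260, 60, 60]);
translate([60, 0, 1440]) cube([260, 60, 60]);
translate([320, 0, 0]) cube([60, 60, 2000]);


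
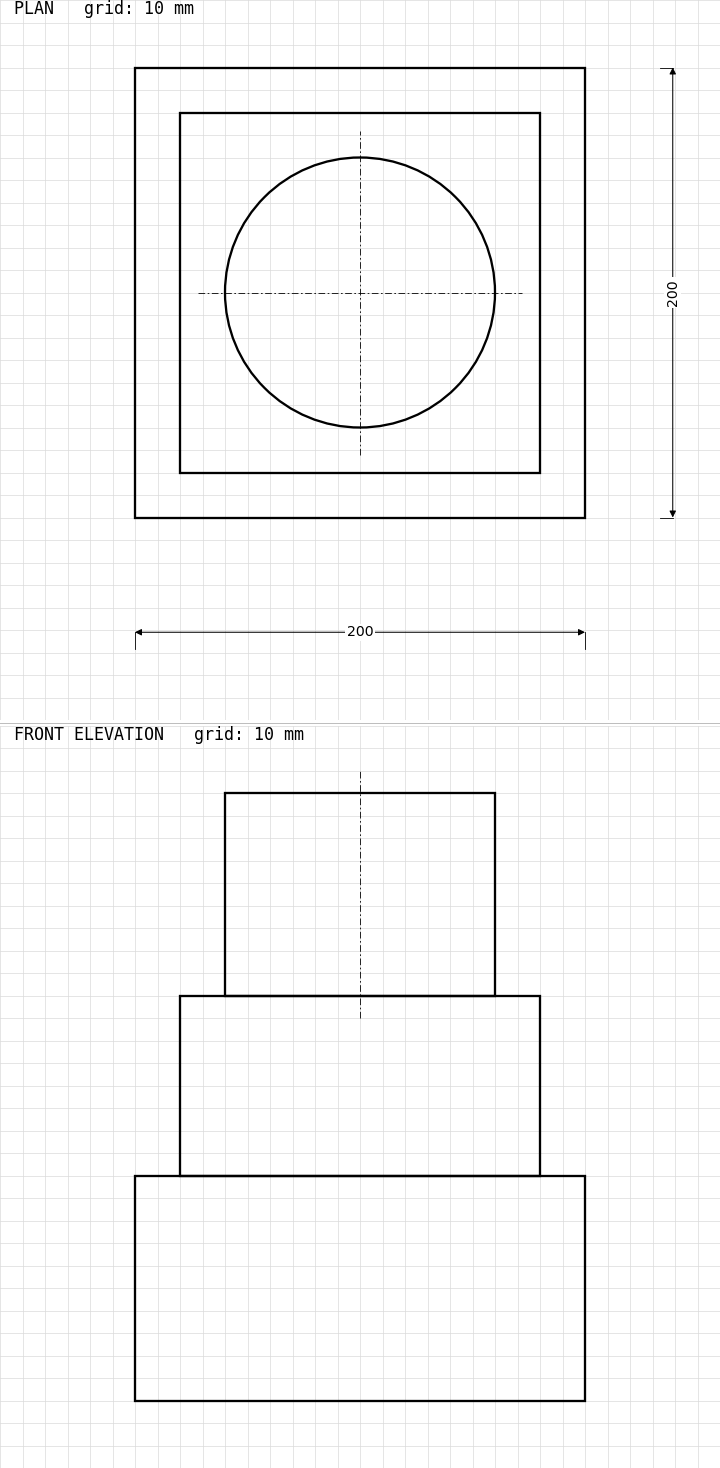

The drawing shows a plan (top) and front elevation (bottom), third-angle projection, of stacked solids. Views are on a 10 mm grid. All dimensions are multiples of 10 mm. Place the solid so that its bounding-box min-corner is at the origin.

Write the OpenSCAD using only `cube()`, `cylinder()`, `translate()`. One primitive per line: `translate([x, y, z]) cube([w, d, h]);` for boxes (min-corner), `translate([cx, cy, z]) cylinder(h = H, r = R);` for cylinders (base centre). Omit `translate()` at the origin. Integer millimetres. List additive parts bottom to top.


cube([200, 200, 100]);
translate([20, 20, 100]) cube([160, 160, 80]);
translate([100, 100, 180]) cylinder(h = 90, r = 60);


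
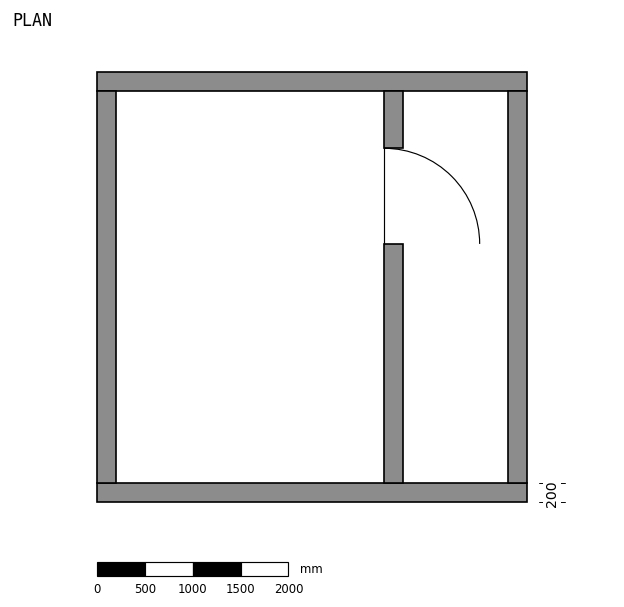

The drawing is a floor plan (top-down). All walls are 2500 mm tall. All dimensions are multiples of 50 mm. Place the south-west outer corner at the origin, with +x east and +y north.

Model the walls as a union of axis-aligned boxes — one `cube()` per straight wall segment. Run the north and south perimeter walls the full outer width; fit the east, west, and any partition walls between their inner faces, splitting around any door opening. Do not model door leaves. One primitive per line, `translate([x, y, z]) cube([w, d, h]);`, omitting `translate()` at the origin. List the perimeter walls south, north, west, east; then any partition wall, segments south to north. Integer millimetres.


cube([4500, 200, 2500]);
translate([0, 4300, 0]) cube([4500, 200, 2500]);
translate([0, 200, 0]) cube([200, 4100, 2500]);
translate([4300, 200, 0]) cube([200, 4100, 2500]);
translate([3000, 200, 0]) cube([200, 2500, 2500]);
translate([3000, 3700, 0]) cube([200, 600, 2500]);


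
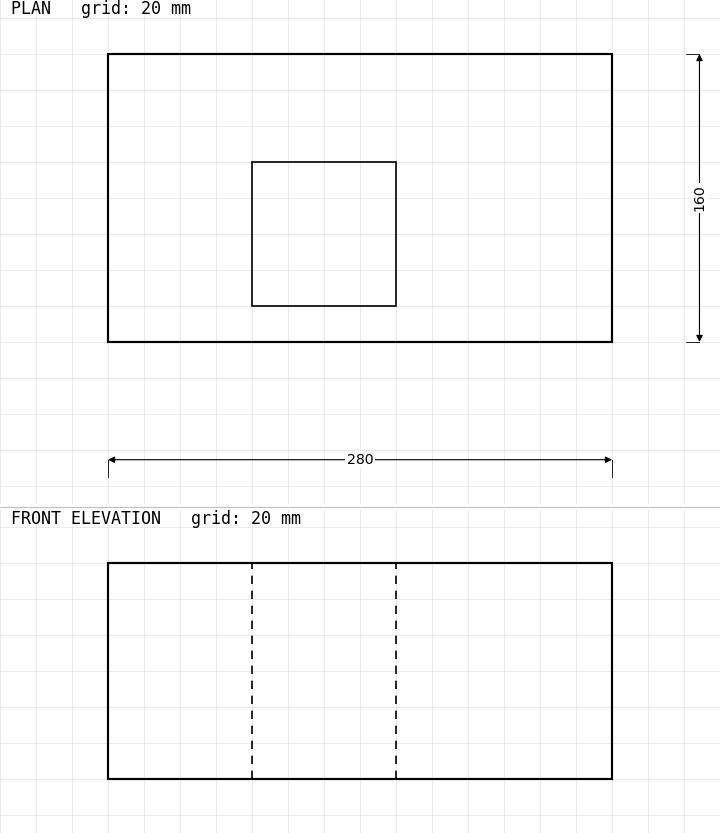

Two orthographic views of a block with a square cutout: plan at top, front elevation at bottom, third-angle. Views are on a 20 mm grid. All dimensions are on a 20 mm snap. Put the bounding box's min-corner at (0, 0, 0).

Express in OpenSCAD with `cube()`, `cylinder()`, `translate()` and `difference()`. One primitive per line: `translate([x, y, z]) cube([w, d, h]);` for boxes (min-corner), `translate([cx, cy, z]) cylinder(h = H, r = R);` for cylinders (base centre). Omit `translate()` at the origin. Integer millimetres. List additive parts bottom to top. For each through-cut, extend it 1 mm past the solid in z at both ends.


difference() {
  cube([280, 160, 120]);
  translate([80, 20, -1]) cube([80, 80, 122]);
}


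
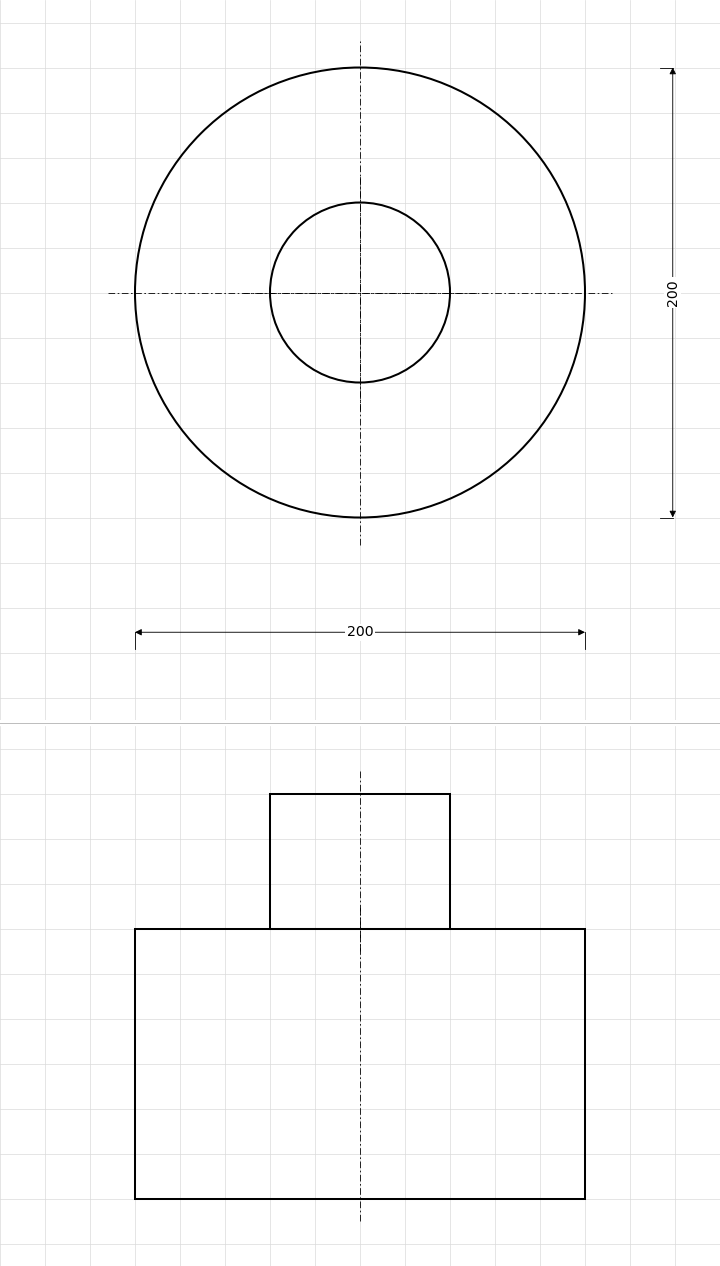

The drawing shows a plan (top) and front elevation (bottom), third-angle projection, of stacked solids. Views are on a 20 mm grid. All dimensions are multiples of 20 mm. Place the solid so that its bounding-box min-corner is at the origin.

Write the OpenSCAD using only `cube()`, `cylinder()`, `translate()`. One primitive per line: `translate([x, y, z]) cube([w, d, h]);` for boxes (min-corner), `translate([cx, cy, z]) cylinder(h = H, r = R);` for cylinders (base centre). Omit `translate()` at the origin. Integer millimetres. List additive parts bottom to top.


translate([100, 100, 0]) cylinder(h = 120, r = 100);
translate([100, 100, 120]) cylinder(h = 60, r = 40);
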